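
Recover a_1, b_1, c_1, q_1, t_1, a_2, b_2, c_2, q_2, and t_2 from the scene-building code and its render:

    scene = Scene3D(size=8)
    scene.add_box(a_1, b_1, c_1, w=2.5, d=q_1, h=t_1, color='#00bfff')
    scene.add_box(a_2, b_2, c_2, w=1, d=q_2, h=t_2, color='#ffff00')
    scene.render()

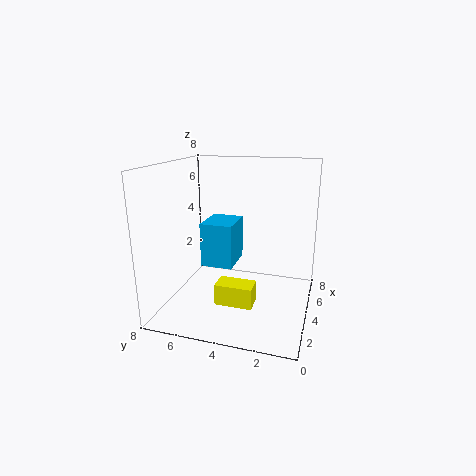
a_1 = 5, b_1 = 4.75, c_1 = 1.5, q_1 = 2, t_1 = 2.75, a_2 = 0.25, b_2 = 2.25, c_2 = 2, q_2 = 1.75, t_2 = 1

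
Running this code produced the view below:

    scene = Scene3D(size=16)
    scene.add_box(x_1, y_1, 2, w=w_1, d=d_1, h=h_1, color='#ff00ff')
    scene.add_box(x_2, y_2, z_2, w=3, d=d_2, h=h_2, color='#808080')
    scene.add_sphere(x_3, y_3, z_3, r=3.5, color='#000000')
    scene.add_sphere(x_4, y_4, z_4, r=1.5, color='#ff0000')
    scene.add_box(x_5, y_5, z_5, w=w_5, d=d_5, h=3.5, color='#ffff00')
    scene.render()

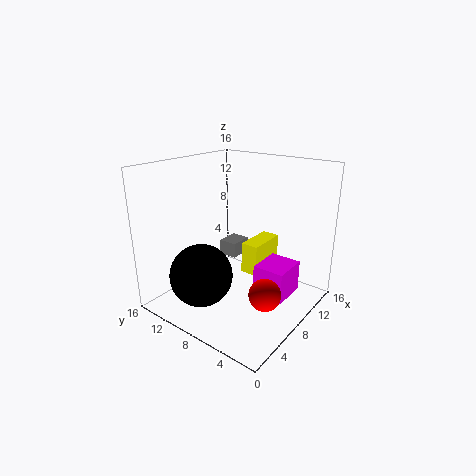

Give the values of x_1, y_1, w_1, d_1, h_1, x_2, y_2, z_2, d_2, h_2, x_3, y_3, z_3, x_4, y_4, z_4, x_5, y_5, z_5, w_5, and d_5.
x_1 = 7.5, y_1 = 2, w_1 = 4, d_1 = 3.5, h_1 = 3.5, x_2 = 12.5, y_2 = 12, z_2 = 2.5, d_2 = 2.5, h_2 = 2, x_3 = 4.5, y_3 = 10.5, z_3 = 4, x_4 = 3.5, y_4 = 1.5, z_4 = 5.5, x_5 = 8, y_5 = 5.5, z_5 = 4, w_5 = 4.5, d_5 = 2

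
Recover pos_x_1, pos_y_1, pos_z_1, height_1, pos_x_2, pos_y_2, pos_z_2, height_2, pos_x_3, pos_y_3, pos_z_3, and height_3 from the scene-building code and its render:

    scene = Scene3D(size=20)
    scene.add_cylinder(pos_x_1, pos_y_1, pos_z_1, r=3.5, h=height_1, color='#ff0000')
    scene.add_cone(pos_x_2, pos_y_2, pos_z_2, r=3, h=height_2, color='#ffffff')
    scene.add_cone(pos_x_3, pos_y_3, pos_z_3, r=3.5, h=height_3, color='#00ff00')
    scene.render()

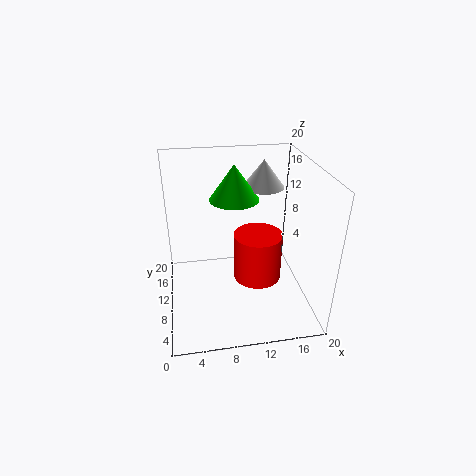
pos_x_1 = 13; pos_y_1 = 10.5; pos_z_1 = 3; height_1 = 7; pos_x_2 = 14.5; pos_y_2 = 14.5; pos_z_2 = 15.5; height_2 = 4; pos_x_3 = 10; pos_y_3 = 13; pos_z_3 = 14.5; height_3 = 5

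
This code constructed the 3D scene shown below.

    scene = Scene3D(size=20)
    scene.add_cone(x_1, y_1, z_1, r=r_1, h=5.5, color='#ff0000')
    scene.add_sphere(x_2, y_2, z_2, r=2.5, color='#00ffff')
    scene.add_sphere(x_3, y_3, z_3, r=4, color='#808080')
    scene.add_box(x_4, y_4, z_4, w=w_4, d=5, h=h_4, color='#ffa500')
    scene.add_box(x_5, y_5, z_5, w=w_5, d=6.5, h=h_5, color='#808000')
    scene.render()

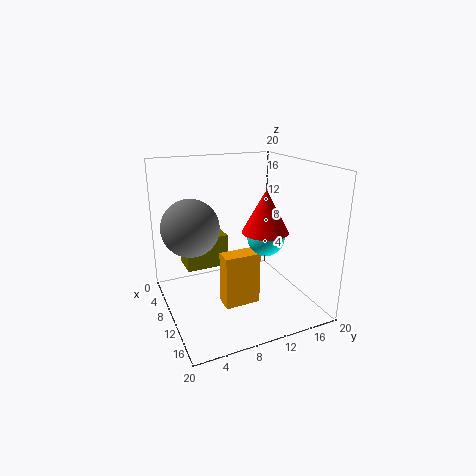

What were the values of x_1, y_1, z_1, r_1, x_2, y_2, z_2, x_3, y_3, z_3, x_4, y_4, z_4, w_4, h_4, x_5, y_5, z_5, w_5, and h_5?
x_1 = 14, y_1 = 12, z_1 = 12, r_1 = 3, x_2 = 12.5, y_2 = 13, z_2 = 10.5, x_3 = 7.5, y_3 = 4, z_3 = 11.5, x_4 = 10.5, y_4 = 7, z_4 = 1, w_4 = 2.5, h_4 = 7.5, x_5 = 0.5, y_5 = 4, z_5 = 3.5, w_5 = 4.5, h_5 = 5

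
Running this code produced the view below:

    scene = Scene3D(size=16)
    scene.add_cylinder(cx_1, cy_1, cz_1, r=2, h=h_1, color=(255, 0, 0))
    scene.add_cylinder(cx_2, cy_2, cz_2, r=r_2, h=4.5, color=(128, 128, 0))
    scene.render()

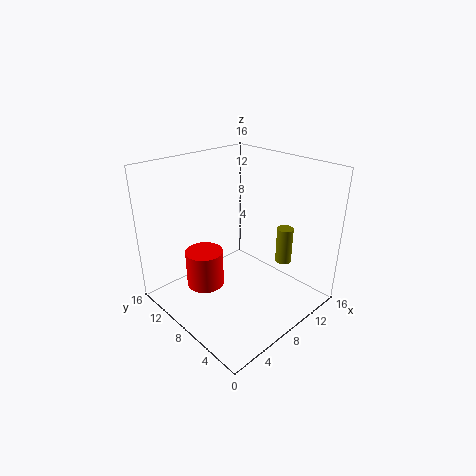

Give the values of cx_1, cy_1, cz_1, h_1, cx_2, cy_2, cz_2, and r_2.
cx_1 = 4, cy_1 = 9, cz_1 = 3.5, h_1 = 4, cx_2 = 14.5, cy_2 = 6.5, cz_2 = 3, r_2 = 1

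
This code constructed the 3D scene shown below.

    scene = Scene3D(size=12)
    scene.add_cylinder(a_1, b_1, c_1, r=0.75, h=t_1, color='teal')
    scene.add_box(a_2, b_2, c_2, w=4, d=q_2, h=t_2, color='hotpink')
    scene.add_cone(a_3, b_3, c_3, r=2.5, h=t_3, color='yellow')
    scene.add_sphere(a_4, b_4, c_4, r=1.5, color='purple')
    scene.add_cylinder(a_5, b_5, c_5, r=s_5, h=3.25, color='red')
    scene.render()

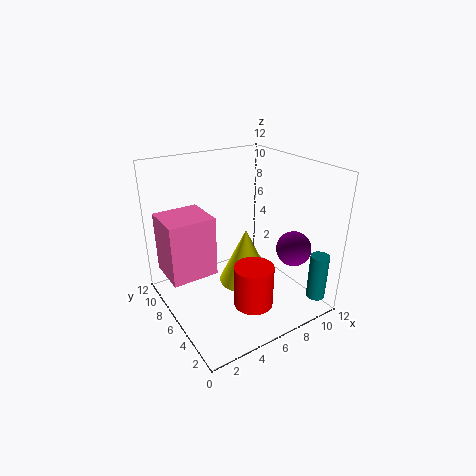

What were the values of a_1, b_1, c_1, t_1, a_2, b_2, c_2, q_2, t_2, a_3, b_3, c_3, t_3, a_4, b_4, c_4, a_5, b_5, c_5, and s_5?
a_1 = 10.25
b_1 = 0.75
c_1 = 1.75
t_1 = 3.75
a_2 = 0.5
b_2 = 7
c_2 = 2.5
q_2 = 3.75
t_2 = 5.25
a_3 = 8
b_3 = 7.75
c_3 = 0.25
t_3 = 5.25
a_4 = 10.25
b_4 = 3.75
c_4 = 4.75
a_5 = 5
b_5 = 2.25
c_5 = 2.25
s_5 = 1.5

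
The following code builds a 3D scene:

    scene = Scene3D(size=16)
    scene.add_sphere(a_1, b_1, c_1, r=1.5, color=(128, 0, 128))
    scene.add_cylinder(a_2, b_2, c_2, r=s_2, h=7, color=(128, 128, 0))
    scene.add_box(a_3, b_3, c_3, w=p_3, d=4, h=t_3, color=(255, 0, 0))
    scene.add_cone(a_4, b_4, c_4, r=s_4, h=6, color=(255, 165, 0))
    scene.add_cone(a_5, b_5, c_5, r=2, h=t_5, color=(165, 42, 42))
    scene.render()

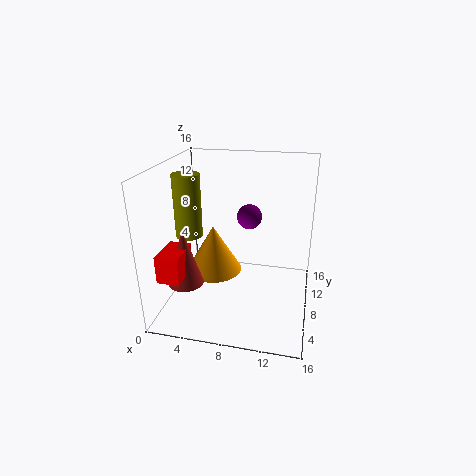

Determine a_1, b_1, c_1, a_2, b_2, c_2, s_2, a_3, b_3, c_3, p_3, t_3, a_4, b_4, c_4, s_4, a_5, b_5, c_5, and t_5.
a_1 = 8.5, b_1 = 12, c_1 = 9, a_2 = 2.5, b_2 = 7.5, c_2 = 8, s_2 = 1.5, a_3 = 0.5, b_3 = 2.5, c_3 = 4.5, p_3 = 2.5, t_3 = 3, a_4 = 4, b_4 = 11.5, c_4 = 1.5, s_4 = 3.5, a_5 = 2.5, b_5 = 5.5, c_5 = 3, t_5 = 6.5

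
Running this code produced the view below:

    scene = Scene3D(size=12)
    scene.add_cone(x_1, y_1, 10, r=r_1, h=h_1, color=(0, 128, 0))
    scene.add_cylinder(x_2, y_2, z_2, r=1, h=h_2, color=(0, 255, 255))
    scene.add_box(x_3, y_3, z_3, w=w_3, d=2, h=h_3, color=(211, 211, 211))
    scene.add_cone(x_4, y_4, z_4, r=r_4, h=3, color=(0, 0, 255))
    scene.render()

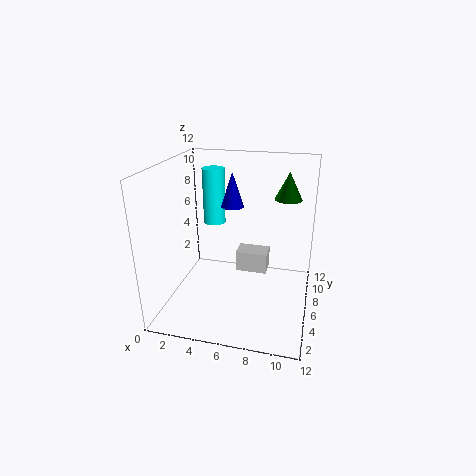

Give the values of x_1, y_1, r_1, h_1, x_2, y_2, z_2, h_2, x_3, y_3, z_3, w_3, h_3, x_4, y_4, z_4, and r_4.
x_1 = 10; y_1 = 5; r_1 = 1; h_1 = 2; x_2 = 3; y_2 = 9; z_2 = 6; h_2 = 5; x_3 = 5; y_3 = 9; z_3 = 1; w_3 = 3; h_3 = 2; x_4 = 5; y_4 = 8; z_4 = 8; r_4 = 1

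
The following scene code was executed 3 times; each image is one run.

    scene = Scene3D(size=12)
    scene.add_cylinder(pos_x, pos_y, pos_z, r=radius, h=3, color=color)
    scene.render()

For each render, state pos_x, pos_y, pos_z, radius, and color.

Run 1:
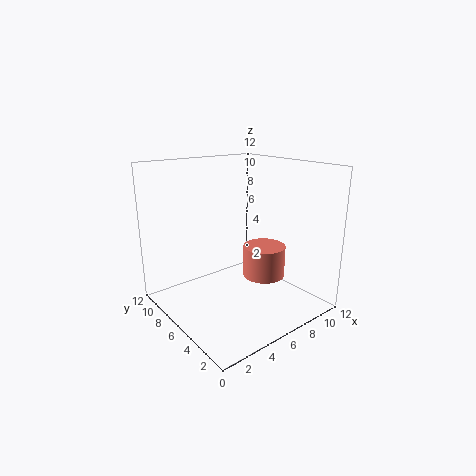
pos_x = 10
pos_y = 7
pos_z = 1
radius = 2
color = 'salmon'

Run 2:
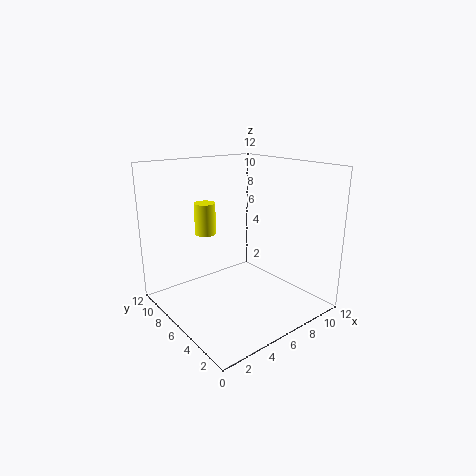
pos_x = 6
pos_y = 11
pos_z = 5
radius = 1
color = 'yellow'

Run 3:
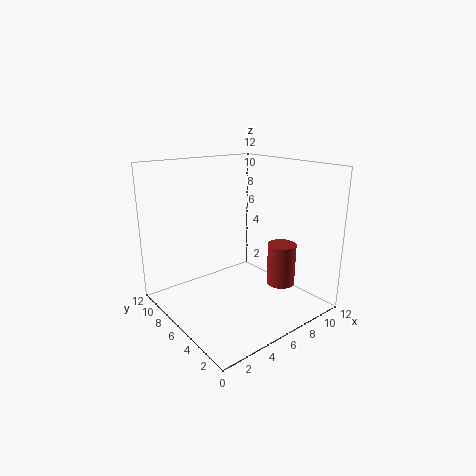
pos_x = 6
pos_y = 1
pos_z = 4
radius = 1
color = 'brown'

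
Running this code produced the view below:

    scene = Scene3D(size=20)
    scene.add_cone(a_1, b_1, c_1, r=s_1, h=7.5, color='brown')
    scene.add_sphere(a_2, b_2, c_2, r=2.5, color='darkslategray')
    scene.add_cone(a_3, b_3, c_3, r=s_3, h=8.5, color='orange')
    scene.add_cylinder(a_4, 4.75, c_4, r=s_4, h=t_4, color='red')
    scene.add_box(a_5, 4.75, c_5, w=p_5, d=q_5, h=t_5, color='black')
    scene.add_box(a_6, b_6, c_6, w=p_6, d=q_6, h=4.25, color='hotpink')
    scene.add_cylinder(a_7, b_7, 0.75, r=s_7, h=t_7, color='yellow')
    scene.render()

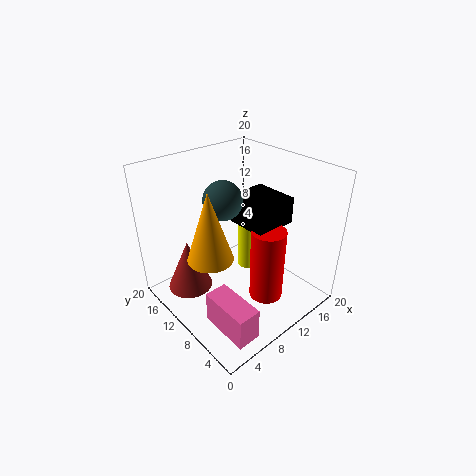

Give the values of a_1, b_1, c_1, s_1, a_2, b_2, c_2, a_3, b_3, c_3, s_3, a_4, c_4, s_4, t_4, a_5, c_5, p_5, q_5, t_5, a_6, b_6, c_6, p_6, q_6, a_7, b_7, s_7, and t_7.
a_1 = 4.75; b_1 = 15; c_1 = 1.5; s_1 = 3.25; a_2 = 7.5; b_2 = 10; c_2 = 16.5; a_3 = 3.25; b_3 = 7.25; c_3 = 11.25; s_3 = 2.75; a_4 = 10.5; c_4 = 3.25; s_4 = 2.25; t_4 = 10; a_5 = 9; c_5 = 13; p_5 = 5.75; q_5 = 6; t_5 = 3.5; a_6 = 2; b_6 = 0.5; c_6 = 2.25; p_6 = 3; q_6 = 6.5; a_7 = 15.5; b_7 = 14; s_7 = 1.5; t_7 = 7.75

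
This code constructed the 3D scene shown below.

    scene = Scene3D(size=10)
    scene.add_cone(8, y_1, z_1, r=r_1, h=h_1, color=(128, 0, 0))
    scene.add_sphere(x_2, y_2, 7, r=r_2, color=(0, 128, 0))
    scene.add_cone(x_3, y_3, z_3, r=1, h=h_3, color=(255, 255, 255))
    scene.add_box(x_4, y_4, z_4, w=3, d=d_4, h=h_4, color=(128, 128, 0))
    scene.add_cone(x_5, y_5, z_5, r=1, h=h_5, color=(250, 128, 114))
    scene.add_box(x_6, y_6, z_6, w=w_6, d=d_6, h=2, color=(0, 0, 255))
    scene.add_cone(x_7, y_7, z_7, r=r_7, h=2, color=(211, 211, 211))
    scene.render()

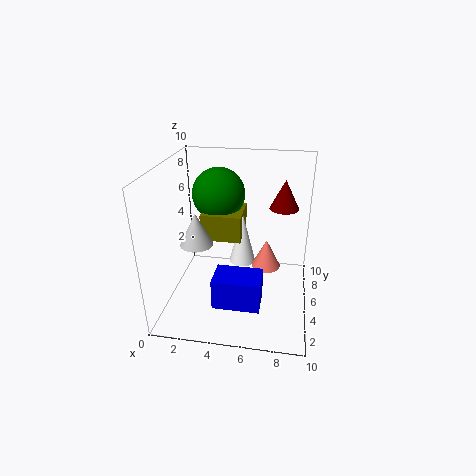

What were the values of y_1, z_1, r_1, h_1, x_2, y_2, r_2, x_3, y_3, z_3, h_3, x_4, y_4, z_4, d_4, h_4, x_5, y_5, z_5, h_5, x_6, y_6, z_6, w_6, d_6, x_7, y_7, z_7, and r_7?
y_1 = 6; z_1 = 7; r_1 = 1; h_1 = 2; x_2 = 3; y_2 = 8; r_2 = 2; x_3 = 5; y_3 = 7; z_3 = 2; h_3 = 4; x_4 = 2; y_4 = 6; z_4 = 4; d_4 = 3; h_4 = 2; x_5 = 7; y_5 = 5; z_5 = 3; h_5 = 2; x_6 = 4; y_6 = 1; z_6 = 2; w_6 = 3; d_6 = 2; x_7 = 3; y_7 = 2; z_7 = 6; r_7 = 1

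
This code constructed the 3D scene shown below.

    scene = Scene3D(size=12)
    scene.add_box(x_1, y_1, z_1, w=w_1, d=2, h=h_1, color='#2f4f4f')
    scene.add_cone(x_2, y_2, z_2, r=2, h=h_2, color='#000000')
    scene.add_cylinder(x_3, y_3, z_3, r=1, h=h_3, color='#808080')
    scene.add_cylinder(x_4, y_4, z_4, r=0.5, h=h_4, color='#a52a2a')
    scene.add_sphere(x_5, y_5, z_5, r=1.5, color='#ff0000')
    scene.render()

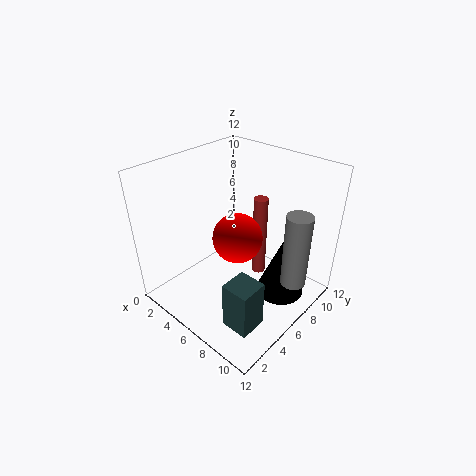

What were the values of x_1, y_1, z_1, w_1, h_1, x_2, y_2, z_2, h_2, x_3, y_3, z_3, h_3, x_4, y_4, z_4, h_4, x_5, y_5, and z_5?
x_1 = 9.5
y_1 = 0.5
z_1 = 3
w_1 = 2
h_1 = 3.5
x_2 = 9.5
y_2 = 7.5
z_2 = 1.5
h_2 = 5
x_3 = 11
y_3 = 7
z_3 = 3.5
h_3 = 6
x_4 = 9
y_4 = 5
z_4 = 5
h_4 = 6
x_5 = 10
y_5 = 1.5
z_5 = 10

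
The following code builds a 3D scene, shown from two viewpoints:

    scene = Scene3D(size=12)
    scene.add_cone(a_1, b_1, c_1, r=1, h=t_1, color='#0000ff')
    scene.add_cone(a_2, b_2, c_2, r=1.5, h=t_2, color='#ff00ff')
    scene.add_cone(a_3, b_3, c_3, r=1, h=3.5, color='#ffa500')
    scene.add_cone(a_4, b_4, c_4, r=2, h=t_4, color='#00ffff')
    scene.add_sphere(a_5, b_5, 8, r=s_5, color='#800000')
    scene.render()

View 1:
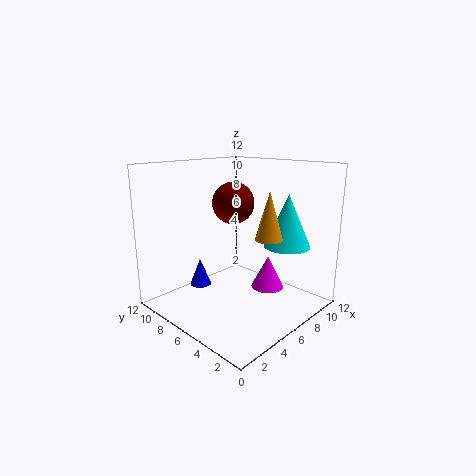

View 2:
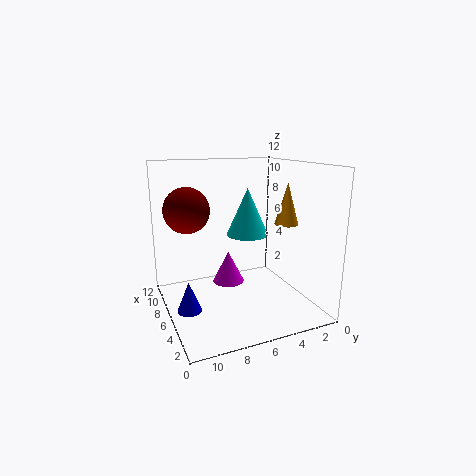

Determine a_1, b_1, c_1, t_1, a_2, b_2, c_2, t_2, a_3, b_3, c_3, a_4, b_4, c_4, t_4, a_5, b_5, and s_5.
a_1 = 5.5
b_1 = 10.5
c_1 = 0.5
t_1 = 2.5
a_2 = 9.5
b_2 = 5.5
c_2 = 0.5
t_2 = 3
a_3 = 5
b_3 = 2
c_3 = 7
a_4 = 9.5
b_4 = 3.5
c_4 = 5
t_4 = 4.5
a_5 = 9
b_5 = 9.5
s_5 = 2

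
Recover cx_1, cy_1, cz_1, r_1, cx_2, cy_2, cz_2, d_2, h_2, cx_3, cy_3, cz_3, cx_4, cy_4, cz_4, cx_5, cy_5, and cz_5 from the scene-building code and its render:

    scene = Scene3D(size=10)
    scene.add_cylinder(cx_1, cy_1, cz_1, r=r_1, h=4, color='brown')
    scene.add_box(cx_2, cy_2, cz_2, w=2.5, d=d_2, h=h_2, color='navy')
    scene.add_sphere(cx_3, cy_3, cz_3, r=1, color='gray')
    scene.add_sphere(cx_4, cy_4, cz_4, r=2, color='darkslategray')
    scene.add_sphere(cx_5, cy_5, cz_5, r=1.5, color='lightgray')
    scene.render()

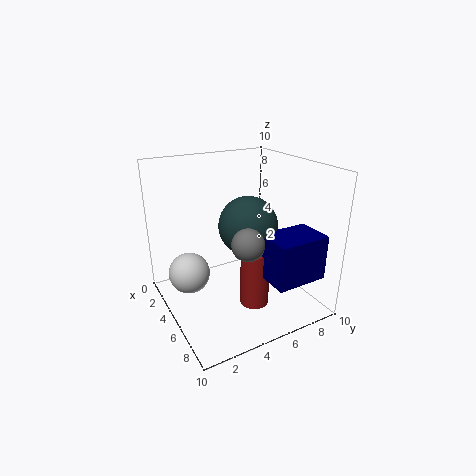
cx_1 = 6.5, cy_1 = 5.5, cz_1 = 0.5, r_1 = 1, cx_2 = 7, cy_2 = 5.5, cz_2 = 3, d_2 = 3.5, h_2 = 3, cx_3 = 8, cy_3 = 4, cz_3 = 6, cx_4 = 5.5, cy_4 = 5.5, cz_4 = 6, cx_5 = 3, cy_5 = 2, cz_5 = 2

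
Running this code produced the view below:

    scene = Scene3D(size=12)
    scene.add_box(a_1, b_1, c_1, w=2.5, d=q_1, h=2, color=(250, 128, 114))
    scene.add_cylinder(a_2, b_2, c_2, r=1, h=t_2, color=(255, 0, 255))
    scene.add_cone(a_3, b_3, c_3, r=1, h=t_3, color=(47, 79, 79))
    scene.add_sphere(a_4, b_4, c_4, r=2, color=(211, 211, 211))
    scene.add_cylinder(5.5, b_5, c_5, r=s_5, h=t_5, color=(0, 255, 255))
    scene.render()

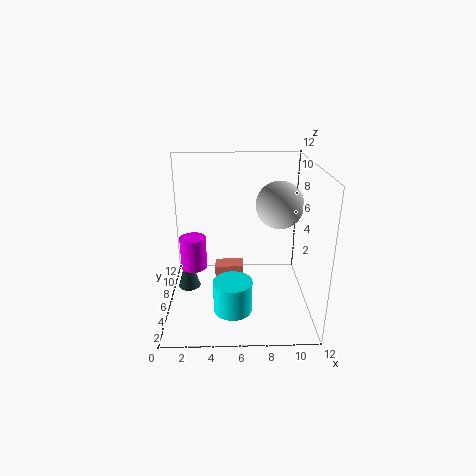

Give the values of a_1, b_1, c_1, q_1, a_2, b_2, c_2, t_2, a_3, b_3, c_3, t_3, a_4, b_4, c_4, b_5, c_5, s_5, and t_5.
a_1 = 4; b_1 = 6.5; c_1 = 1; q_1 = 1.5; a_2 = 2.5; b_2 = 4; c_2 = 4.5; t_2 = 2.5; a_3 = 1.5; b_3 = 7.5; c_3 = 0.5; t_3 = 3.5; a_4 = 9.5; b_4 = 7; c_4 = 8.5; b_5 = 2.5; c_5 = 1.5; s_5 = 1.5; t_5 = 2.5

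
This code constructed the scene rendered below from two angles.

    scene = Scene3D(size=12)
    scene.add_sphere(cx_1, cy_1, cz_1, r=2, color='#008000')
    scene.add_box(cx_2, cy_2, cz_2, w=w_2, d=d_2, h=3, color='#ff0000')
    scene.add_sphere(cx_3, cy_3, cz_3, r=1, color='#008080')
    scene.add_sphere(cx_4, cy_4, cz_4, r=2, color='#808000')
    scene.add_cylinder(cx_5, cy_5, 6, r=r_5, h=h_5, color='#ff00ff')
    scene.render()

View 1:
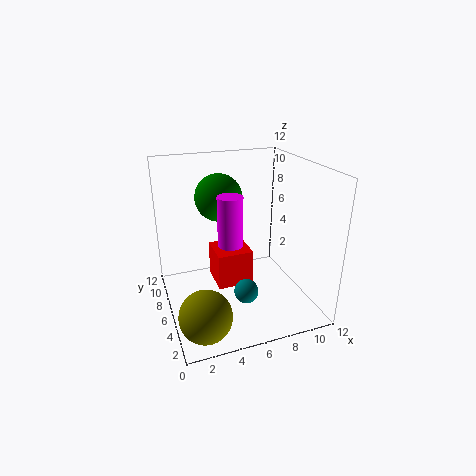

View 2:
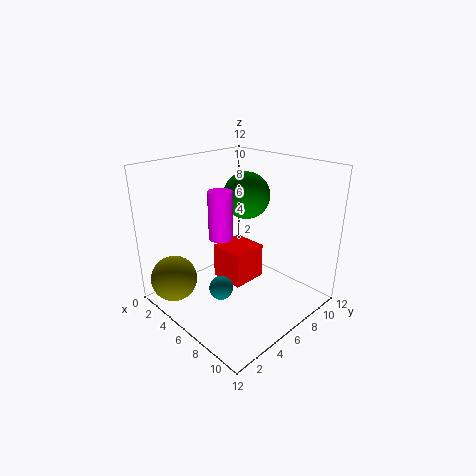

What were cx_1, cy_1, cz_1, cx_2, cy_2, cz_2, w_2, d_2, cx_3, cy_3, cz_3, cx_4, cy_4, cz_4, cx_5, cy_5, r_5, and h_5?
cx_1 = 5
cy_1 = 8
cz_1 = 9
cx_2 = 4
cy_2 = 5
cz_2 = 2
w_2 = 3
d_2 = 3
cx_3 = 6
cy_3 = 4
cz_3 = 2
cx_4 = 2
cy_4 = 2
cz_4 = 2
cx_5 = 5
cy_5 = 5
r_5 = 1
h_5 = 4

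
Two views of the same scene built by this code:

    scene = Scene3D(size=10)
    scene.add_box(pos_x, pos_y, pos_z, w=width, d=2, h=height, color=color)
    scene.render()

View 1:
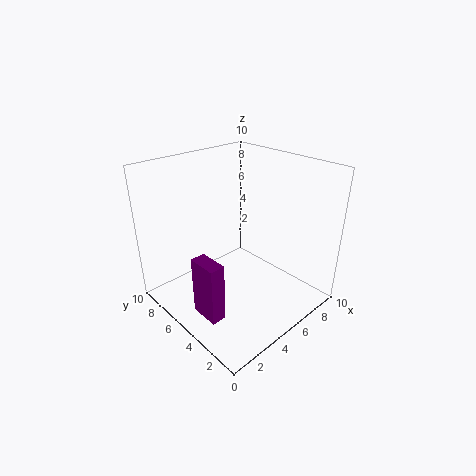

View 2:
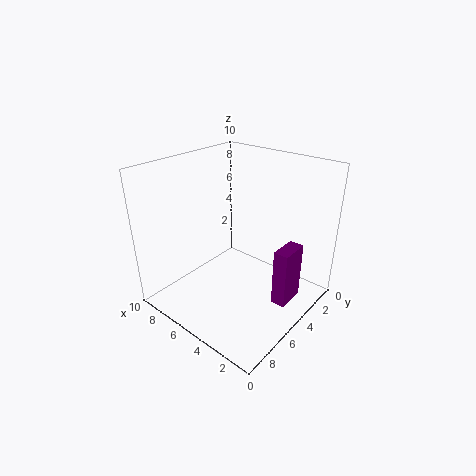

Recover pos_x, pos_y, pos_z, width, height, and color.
pos_x = 1
pos_y = 3
pos_z = 1
width = 1
height = 4
color = 'purple'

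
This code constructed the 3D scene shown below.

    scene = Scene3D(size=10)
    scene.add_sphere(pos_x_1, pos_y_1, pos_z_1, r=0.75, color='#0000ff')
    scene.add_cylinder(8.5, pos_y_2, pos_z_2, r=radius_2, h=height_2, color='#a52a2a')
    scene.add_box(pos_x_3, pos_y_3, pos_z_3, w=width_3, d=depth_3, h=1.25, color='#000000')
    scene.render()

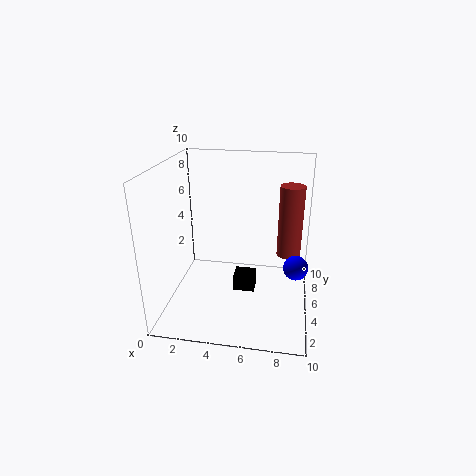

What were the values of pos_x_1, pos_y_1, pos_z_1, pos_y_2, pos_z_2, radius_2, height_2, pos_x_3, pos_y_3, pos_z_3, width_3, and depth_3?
pos_x_1 = 9, pos_y_1 = 2.5, pos_z_1 = 4.5, pos_y_2 = 3.75, pos_z_2 = 4.75, radius_2 = 0.75, height_2 = 4.5, pos_x_3 = 4.75, pos_y_3 = 4.5, pos_z_3 = 1, width_3 = 1.5, depth_3 = 1.25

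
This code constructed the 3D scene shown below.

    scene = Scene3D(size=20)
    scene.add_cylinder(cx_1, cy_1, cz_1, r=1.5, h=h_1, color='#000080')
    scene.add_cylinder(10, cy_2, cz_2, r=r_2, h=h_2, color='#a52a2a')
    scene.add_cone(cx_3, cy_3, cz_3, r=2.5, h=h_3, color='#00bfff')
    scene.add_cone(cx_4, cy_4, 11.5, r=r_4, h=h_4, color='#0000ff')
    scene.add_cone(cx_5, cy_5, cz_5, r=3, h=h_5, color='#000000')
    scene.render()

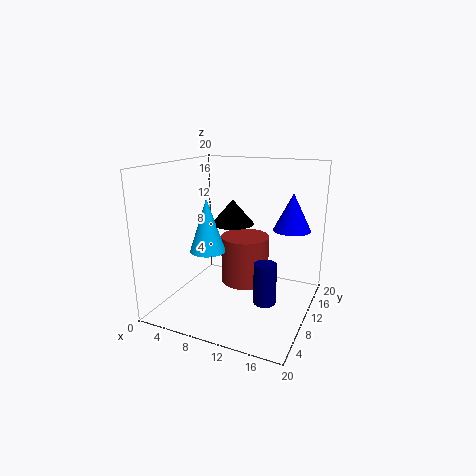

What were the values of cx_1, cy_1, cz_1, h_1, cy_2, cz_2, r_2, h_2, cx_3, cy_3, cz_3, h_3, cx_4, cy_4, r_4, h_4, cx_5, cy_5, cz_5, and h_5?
cx_1 = 15, cy_1 = 7.5, cz_1 = 2.5, h_1 = 5.5, cy_2 = 12.5, cz_2 = 2.5, r_2 = 3.5, h_2 = 7, cx_3 = 6, cy_3 = 8.5, cz_3 = 8, h_3 = 7.5, cx_4 = 17, cy_4 = 12, r_4 = 2.5, h_4 = 5, cx_5 = 8.5, cy_5 = 11.5, cz_5 = 11.5, h_5 = 3.5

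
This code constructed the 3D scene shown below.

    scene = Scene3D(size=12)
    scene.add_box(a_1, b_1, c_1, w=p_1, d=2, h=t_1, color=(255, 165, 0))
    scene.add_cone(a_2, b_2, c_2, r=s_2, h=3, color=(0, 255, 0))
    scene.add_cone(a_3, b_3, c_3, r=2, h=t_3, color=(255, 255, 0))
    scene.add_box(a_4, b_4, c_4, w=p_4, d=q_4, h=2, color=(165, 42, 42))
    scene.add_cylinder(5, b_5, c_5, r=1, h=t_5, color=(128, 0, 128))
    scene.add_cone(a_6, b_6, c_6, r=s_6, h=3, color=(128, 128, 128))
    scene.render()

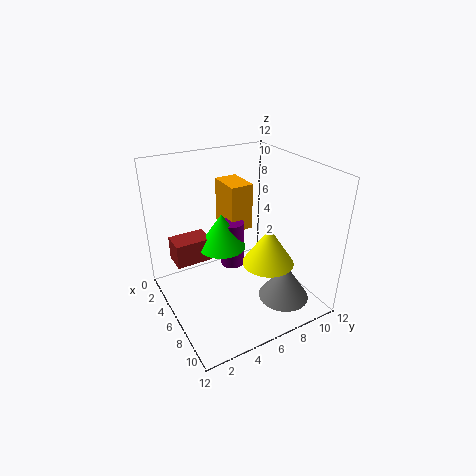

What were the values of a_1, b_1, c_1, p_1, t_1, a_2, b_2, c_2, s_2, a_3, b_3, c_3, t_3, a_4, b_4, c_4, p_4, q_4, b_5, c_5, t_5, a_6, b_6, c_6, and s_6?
a_1 = 2, b_1 = 6, c_1 = 6, p_1 = 3, t_1 = 4, a_2 = 5, b_2 = 5, c_2 = 5, s_2 = 2, a_3 = 9, b_3 = 7, c_3 = 5, t_3 = 3, a_4 = 3, b_4 = 1, c_4 = 4, p_4 = 2, q_4 = 3, b_5 = 6, c_5 = 3, t_5 = 4, a_6 = 10, b_6 = 8, c_6 = 2, s_6 = 2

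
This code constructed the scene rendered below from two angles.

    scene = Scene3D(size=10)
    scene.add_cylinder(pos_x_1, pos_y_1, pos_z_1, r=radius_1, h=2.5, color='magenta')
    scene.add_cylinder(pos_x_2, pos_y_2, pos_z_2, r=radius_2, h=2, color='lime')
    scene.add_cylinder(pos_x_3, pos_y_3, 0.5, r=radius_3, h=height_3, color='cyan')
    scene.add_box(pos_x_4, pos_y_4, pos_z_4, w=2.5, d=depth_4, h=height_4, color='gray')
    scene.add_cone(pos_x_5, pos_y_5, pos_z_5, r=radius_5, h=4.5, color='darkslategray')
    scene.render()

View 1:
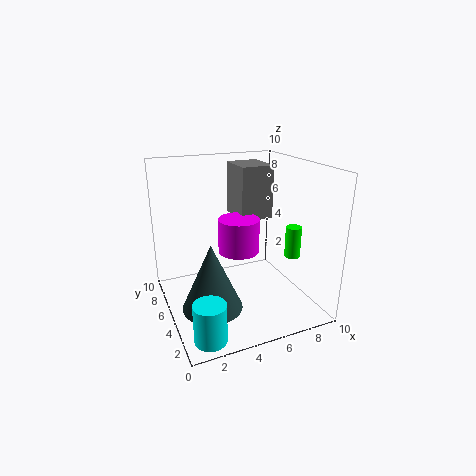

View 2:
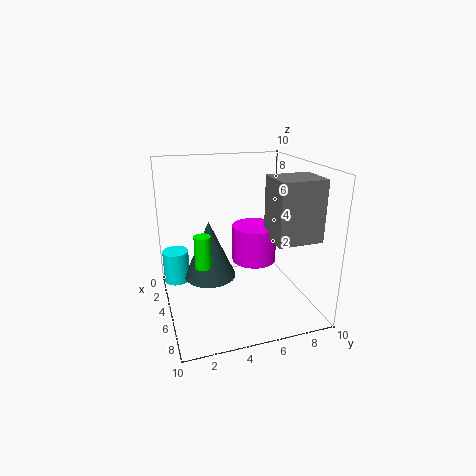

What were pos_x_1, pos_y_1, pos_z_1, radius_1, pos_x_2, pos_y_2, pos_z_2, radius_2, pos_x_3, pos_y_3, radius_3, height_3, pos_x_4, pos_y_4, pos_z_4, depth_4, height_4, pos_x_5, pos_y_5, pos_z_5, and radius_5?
pos_x_1 = 5.5, pos_y_1 = 6, pos_z_1 = 3.5, radius_1 = 1.5, pos_x_2 = 7.5, pos_y_2 = 2, pos_z_2 = 4.5, radius_2 = 0.5, pos_x_3 = 1.5, pos_y_3 = 1, radius_3 = 1, height_3 = 2.5, pos_x_4 = 6, pos_y_4 = 6.5, pos_z_4 = 5.5, depth_4 = 3, height_4 = 4, pos_x_5 = 2.5, pos_y_5 = 3.5, pos_z_5 = 1, radius_5 = 2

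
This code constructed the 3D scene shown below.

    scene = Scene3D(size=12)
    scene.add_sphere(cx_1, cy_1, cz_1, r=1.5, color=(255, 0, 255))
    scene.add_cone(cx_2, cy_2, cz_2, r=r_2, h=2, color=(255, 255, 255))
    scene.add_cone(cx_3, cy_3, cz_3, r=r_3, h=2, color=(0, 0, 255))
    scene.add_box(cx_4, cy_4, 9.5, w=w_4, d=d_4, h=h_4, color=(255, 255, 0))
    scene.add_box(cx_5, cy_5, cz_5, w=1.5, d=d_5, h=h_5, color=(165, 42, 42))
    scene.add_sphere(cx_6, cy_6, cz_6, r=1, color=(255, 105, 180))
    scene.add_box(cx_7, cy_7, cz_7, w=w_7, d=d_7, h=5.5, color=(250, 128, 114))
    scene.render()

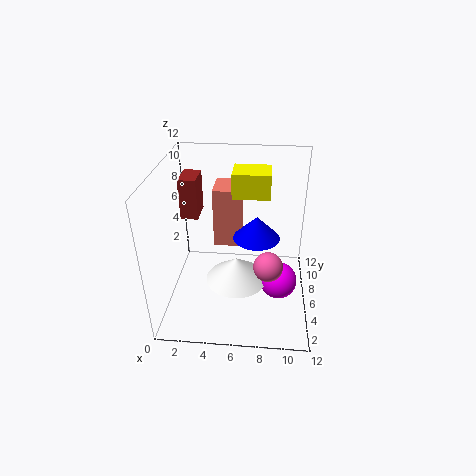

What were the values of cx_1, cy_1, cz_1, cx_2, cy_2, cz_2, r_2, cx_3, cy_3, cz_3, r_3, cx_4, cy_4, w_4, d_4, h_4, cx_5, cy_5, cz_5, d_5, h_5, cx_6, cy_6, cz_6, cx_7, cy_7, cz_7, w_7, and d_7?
cx_1 = 9.5; cy_1 = 4.5; cz_1 = 3; cx_2 = 6; cy_2 = 4.5; cz_2 = 3; r_2 = 2.5; cx_3 = 7.5; cy_3 = 7; cz_3 = 5.5; r_3 = 2; cx_4 = 5.5; cy_4 = 6; w_4 = 3; d_4 = 2.5; h_4 = 2; cx_5 = 1; cy_5 = 7; cz_5 = 7; d_5 = 2.5; h_5 = 3.5; cx_6 = 8.5; cy_6 = 1; cz_6 = 7; cx_7 = 3.5; cy_7 = 8.5; cz_7 = 3.5; w_7 = 2.5; d_7 = 3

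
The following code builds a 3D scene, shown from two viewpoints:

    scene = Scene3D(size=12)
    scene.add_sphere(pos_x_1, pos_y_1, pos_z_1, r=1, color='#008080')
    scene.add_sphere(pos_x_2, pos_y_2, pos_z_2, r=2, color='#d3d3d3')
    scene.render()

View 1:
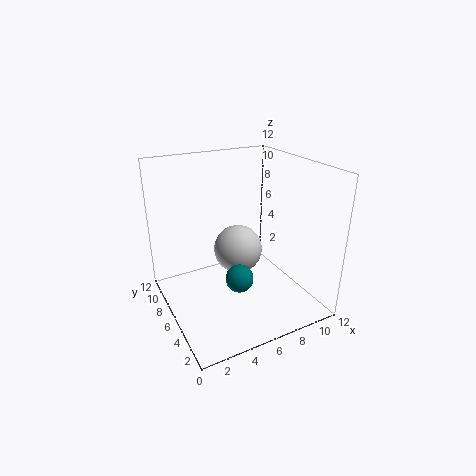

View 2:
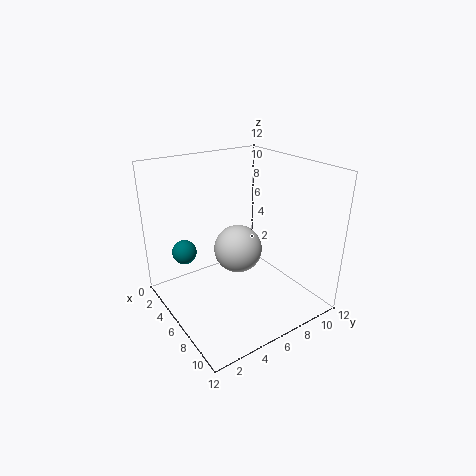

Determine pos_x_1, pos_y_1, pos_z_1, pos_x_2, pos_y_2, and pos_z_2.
pos_x_1 = 4; pos_y_1 = 2; pos_z_1 = 5; pos_x_2 = 6; pos_y_2 = 6; pos_z_2 = 5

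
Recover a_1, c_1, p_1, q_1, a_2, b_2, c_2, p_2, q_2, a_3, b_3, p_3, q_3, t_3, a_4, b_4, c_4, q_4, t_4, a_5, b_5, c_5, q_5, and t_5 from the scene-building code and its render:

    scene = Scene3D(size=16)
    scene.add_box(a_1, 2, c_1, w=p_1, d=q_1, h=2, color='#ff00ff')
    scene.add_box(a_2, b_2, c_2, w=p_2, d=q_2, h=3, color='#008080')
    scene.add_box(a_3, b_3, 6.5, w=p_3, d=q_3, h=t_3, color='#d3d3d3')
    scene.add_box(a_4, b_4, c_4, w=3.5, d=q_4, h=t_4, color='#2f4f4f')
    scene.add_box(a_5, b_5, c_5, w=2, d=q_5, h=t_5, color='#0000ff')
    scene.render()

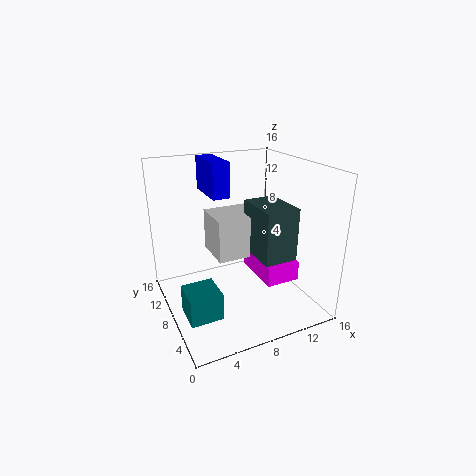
a_1 = 8.5
c_1 = 5
p_1 = 3.5
q_1 = 5.5
a_2 = 1
b_2 = 4
c_2 = 1
p_2 = 3.5
q_2 = 3.5
a_3 = 5
b_3 = 6
p_3 = 5.5
q_3 = 4.5
t_3 = 4.5
a_4 = 8.5
b_4 = 2.5
c_4 = 7
q_4 = 5
t_4 = 5.5
a_5 = 6
b_5 = 10
c_5 = 12
q_5 = 5.5
t_5 = 4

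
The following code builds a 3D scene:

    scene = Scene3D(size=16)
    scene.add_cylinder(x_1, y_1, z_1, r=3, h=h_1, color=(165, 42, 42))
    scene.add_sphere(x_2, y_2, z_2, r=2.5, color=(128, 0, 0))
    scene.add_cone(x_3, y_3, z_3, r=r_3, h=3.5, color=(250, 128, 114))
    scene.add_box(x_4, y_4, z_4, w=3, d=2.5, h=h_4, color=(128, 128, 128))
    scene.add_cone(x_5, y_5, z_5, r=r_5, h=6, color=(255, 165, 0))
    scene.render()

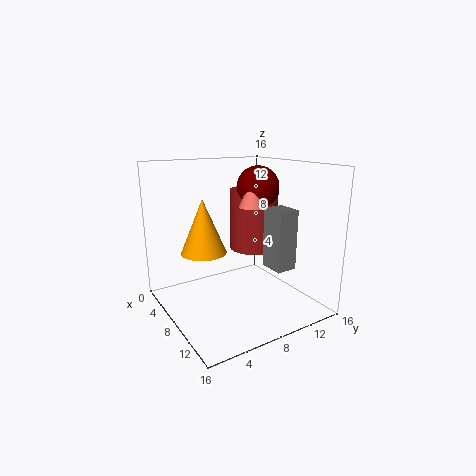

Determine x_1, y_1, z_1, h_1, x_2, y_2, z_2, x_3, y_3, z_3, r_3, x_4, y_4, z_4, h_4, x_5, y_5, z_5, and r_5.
x_1 = 4.5; y_1 = 12.5; z_1 = 5; h_1 = 7.5; x_2 = 6; y_2 = 12; z_2 = 13; x_3 = 7; y_3 = 10.5; z_3 = 11; r_3 = 1.5; x_4 = 8; y_4 = 11.5; z_4 = 4; h_4 = 7; x_5 = 6.5; y_5 = 4.5; z_5 = 6.5; r_5 = 2.5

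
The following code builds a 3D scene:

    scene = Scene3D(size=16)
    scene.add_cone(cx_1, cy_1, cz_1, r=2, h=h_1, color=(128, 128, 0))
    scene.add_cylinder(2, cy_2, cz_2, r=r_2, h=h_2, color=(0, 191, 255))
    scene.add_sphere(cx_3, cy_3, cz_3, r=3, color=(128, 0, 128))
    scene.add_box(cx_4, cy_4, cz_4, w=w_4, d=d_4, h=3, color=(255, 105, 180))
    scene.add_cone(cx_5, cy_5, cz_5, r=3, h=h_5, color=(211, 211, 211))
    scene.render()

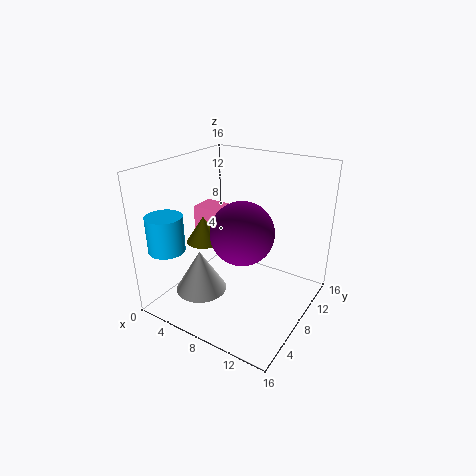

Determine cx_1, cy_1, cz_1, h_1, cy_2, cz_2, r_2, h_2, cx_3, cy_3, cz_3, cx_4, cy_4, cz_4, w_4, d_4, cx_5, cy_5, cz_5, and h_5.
cx_1 = 4; cy_1 = 7; cz_1 = 7; h_1 = 3; cy_2 = 3; cz_2 = 7; r_2 = 2; h_2 = 4; cx_3 = 11; cy_3 = 4; cz_3 = 11; cx_4 = 1; cy_4 = 9; cz_4 = 7; w_4 = 5; d_4 = 3; cx_5 = 4; cy_5 = 6; cz_5 = 1; h_5 = 5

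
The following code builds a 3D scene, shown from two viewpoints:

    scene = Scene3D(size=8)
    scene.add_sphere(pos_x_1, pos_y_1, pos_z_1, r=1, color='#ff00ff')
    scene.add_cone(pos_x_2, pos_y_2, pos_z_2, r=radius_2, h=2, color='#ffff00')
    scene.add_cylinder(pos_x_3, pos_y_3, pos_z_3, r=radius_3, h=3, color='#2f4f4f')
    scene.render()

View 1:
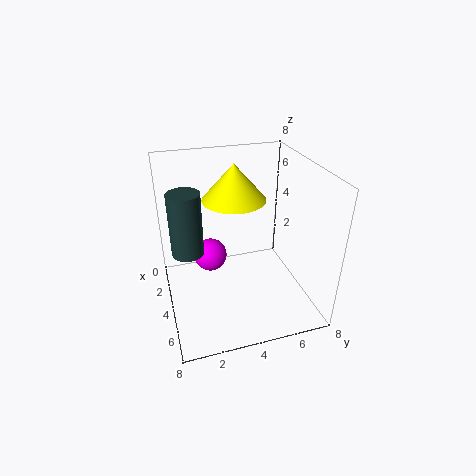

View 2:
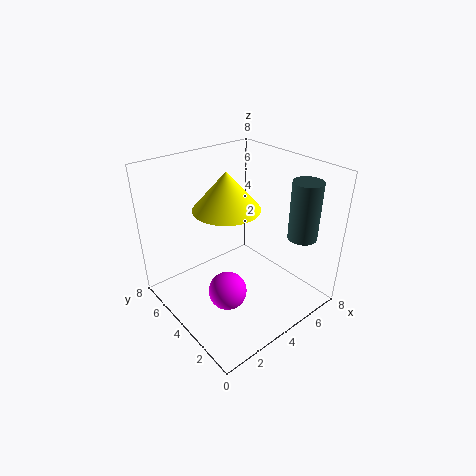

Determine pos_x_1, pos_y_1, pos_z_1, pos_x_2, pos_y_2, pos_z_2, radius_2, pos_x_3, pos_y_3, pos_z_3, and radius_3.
pos_x_1 = 2.25; pos_y_1 = 2.75; pos_z_1 = 2; pos_x_2 = 3.25; pos_y_2 = 4; pos_z_2 = 6; radius_2 = 1.75; pos_x_3 = 5.75; pos_y_3 = 1; pos_z_3 = 4.75; radius_3 = 0.75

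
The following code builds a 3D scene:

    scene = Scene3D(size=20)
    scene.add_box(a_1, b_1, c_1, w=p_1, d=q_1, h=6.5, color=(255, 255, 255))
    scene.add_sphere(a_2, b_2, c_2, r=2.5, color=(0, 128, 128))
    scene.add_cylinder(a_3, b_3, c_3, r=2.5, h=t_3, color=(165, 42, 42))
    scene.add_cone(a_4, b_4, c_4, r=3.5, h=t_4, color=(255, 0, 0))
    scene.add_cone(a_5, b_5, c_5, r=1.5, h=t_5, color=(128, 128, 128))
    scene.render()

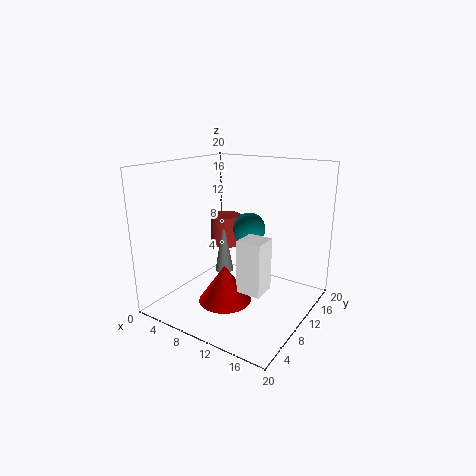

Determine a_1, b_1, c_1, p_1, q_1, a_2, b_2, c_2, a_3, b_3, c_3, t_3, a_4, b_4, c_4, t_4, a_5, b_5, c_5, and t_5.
a_1 = 14; b_1 = 3.5; c_1 = 6; p_1 = 3; q_1 = 3; a_2 = 8.5; b_2 = 15.5; c_2 = 9.5; a_3 = 3; b_3 = 17; c_3 = 5.5; t_3 = 5; a_4 = 10.5; b_4 = 6; c_4 = 2.5; t_4 = 5; a_5 = 4; b_5 = 15; c_5 = 1.5; t_5 = 9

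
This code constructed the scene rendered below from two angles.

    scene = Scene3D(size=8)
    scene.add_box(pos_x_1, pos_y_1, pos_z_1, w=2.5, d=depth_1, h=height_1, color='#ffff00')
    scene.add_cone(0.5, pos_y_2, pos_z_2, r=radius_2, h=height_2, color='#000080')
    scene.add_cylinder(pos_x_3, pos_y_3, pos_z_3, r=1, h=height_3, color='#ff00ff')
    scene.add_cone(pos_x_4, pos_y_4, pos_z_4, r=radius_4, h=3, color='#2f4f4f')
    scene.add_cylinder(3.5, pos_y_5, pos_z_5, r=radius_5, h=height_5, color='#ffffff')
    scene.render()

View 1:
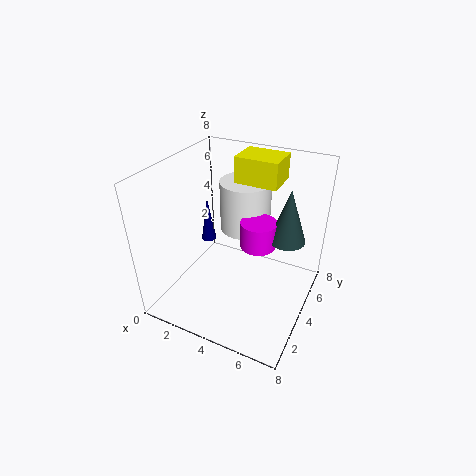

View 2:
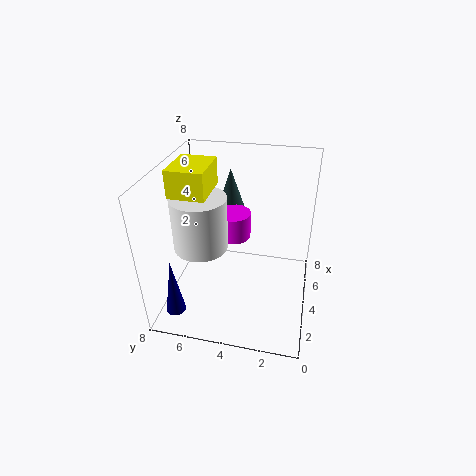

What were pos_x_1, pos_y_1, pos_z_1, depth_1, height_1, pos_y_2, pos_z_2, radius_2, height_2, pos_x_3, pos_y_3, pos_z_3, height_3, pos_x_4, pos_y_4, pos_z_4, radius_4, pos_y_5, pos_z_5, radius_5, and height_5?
pos_x_1 = 3; pos_y_1 = 5.5; pos_z_1 = 6.5; depth_1 = 2; height_1 = 1.5; pos_y_2 = 6.5; pos_z_2 = 1.5; radius_2 = 0.5; height_2 = 3; pos_x_3 = 5; pos_y_3 = 4.5; pos_z_3 = 3.5; height_3 = 1.5; pos_x_4 = 6.5; pos_y_4 = 5; pos_z_4 = 4; radius_4 = 1; pos_y_5 = 6; pos_z_5 = 3.5; radius_5 = 1.5; height_5 = 3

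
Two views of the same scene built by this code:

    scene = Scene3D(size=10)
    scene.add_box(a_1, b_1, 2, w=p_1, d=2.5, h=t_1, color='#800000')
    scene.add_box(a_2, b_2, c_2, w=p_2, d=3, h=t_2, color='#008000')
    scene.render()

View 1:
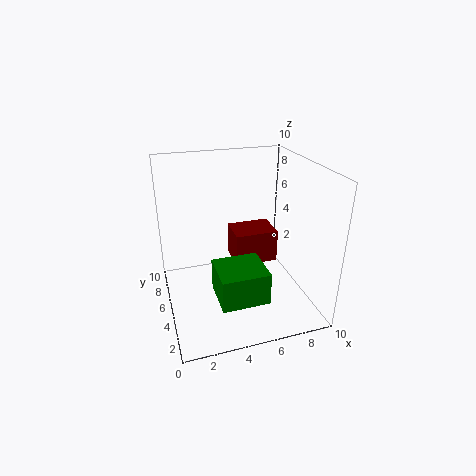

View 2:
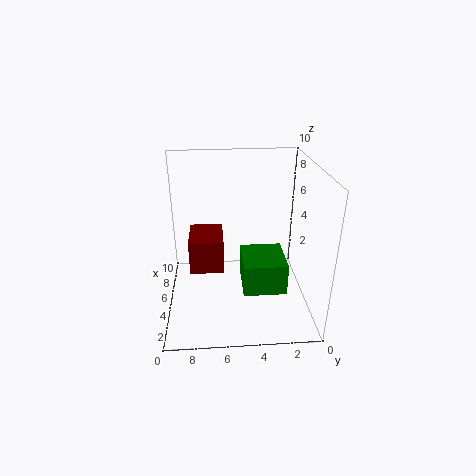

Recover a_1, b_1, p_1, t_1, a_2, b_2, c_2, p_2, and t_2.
a_1 = 5.25, b_1 = 6, p_1 = 3.25, t_1 = 2.5, a_2 = 3, b_2 = 1.75, c_2 = 1.5, p_2 = 3.25, t_2 = 2.25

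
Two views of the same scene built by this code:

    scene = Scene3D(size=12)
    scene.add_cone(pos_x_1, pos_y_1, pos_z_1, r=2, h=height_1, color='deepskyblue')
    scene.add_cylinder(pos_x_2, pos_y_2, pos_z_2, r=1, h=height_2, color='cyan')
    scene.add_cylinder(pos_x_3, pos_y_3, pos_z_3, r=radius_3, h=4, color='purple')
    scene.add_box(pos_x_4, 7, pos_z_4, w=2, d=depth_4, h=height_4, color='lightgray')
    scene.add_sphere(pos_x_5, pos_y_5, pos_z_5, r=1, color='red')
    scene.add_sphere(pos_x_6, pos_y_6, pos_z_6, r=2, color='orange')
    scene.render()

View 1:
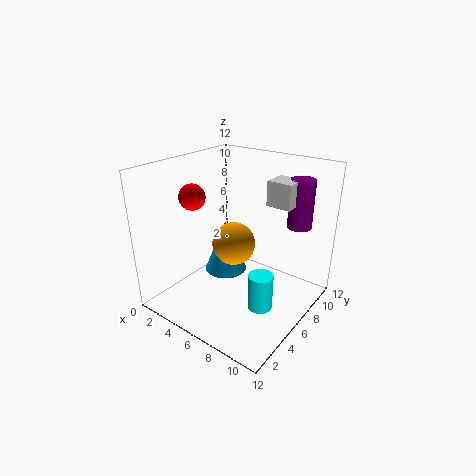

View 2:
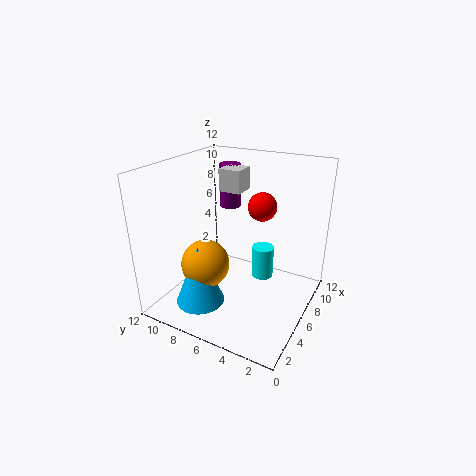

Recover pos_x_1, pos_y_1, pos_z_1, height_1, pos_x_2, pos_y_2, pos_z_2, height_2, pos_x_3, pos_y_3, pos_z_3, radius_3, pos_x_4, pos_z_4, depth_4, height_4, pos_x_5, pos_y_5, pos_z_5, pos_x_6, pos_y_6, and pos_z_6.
pos_x_1 = 3
pos_y_1 = 8
pos_z_1 = 1
height_1 = 5
pos_x_2 = 9
pos_y_2 = 5
pos_z_2 = 1
height_2 = 3
pos_x_3 = 10
pos_y_3 = 9
pos_z_3 = 7
radius_3 = 1
pos_x_4 = 8
pos_z_4 = 9
depth_4 = 2
height_4 = 2
pos_x_5 = 4
pos_y_5 = 3
pos_z_5 = 10
pos_x_6 = 4
pos_y_6 = 8
pos_z_6 = 4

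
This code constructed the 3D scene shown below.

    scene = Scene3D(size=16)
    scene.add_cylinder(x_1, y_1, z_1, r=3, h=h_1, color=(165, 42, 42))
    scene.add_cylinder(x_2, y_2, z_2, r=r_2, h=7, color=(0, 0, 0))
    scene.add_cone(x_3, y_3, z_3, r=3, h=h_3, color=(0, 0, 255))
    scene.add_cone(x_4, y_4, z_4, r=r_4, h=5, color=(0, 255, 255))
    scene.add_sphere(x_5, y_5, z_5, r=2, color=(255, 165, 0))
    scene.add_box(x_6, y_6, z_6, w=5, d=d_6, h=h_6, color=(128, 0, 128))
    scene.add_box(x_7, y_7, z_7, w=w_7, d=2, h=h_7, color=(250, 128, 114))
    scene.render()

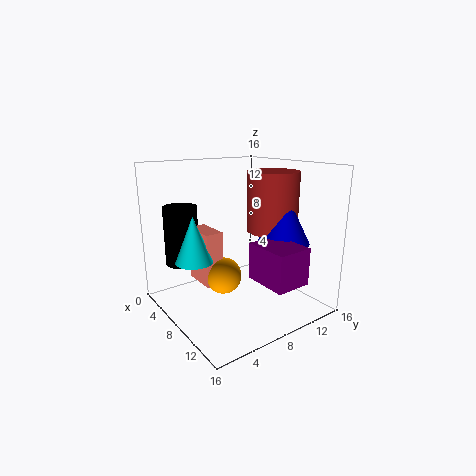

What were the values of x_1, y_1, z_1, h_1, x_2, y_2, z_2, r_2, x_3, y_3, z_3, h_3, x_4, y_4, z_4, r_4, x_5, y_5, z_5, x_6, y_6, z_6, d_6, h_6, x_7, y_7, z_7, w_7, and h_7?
x_1 = 8, y_1 = 13, z_1 = 8, h_1 = 7, x_2 = 2, y_2 = 4, z_2 = 4, r_2 = 2, x_3 = 10, y_3 = 13, z_3 = 7, h_3 = 6, x_4 = 7, y_4 = 3, z_4 = 6, r_4 = 2, x_5 = 8, y_5 = 6, z_5 = 4, x_6 = 10, y_6 = 8, z_6 = 4, d_6 = 4, h_6 = 4, x_7 = 4, y_7 = 4, z_7 = 3, w_7 = 4, h_7 = 6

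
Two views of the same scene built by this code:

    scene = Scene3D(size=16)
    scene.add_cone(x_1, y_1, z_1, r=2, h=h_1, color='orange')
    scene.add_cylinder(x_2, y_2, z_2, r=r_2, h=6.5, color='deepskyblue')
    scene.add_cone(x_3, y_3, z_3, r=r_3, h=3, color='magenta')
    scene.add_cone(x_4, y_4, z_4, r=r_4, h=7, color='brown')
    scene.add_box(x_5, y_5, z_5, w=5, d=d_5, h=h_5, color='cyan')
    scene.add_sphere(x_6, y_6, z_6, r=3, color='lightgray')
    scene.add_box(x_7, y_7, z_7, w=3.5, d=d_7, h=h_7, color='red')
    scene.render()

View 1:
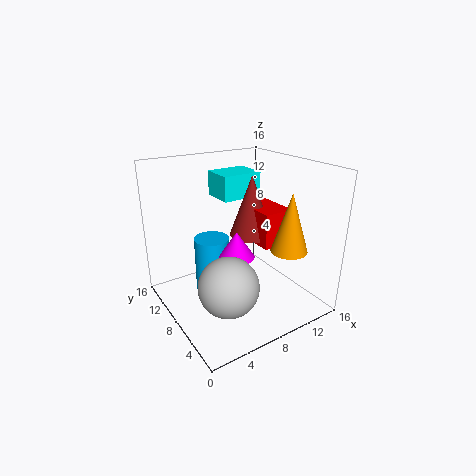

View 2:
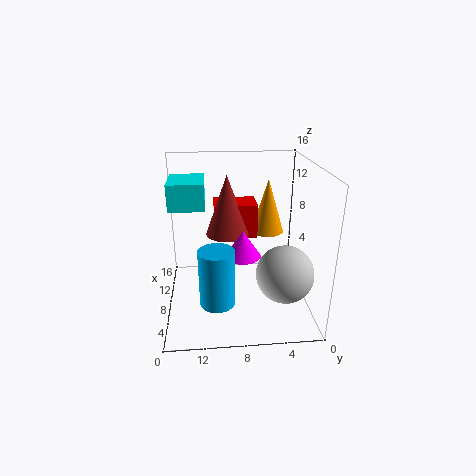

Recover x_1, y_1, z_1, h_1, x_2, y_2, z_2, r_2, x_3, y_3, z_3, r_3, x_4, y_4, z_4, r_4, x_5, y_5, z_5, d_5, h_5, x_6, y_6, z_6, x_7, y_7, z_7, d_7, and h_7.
x_1 = 12, y_1 = 4, z_1 = 7, h_1 = 6.5, x_2 = 6, y_2 = 10.5, z_2 = 1, r_2 = 2, x_3 = 7.5, y_3 = 7.5, z_3 = 6, r_3 = 2, x_4 = 10.5, y_4 = 9, z_4 = 7.5, r_4 = 2.5, x_5 = 8.5, y_5 = 11.5, z_5 = 11, d_5 = 4, h_5 = 3, x_6 = 4, y_6 = 3.5, z_6 = 5.5, x_7 = 10, y_7 = 5.5, z_7 = 7, d_7 = 5, h_7 = 4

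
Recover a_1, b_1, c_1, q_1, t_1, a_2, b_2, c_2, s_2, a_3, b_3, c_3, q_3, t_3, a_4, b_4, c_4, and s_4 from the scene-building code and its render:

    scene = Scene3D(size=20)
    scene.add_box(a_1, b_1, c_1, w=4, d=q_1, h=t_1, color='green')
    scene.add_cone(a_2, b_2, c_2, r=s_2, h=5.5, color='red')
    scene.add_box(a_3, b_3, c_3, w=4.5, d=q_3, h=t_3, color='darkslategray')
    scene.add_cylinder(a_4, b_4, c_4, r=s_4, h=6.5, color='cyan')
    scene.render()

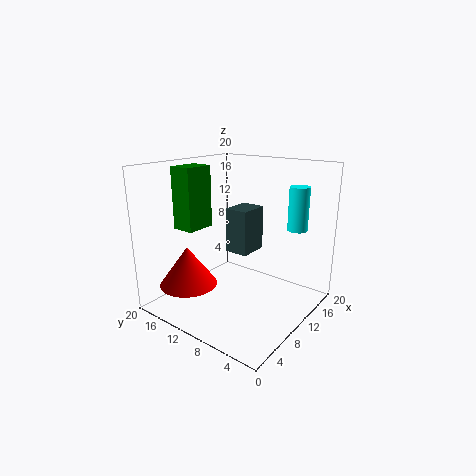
a_1 = 3.5; b_1 = 12.5; c_1 = 12; q_1 = 3; t_1 = 8; a_2 = 5; b_2 = 15; c_2 = 3.5; s_2 = 4; a_3 = 11; b_3 = 9.5; c_3 = 7; q_3 = 3.5; t_3 = 6.5; a_4 = 18; b_4 = 5; c_4 = 10; s_4 = 1.5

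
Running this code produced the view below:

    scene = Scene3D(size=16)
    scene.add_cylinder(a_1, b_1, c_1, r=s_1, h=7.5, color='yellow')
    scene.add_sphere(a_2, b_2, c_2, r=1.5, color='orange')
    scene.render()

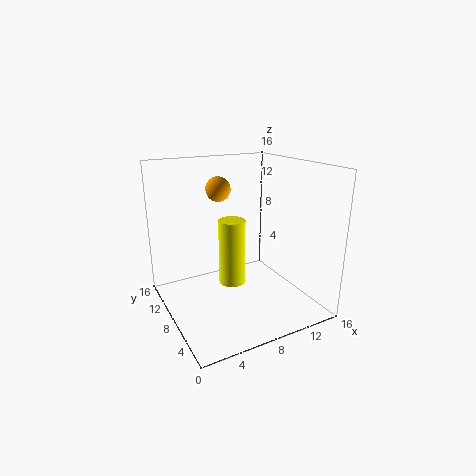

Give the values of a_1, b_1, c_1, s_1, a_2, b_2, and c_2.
a_1 = 7.5, b_1 = 8.5, c_1 = 2.5, s_1 = 1.5, a_2 = 8, b_2 = 13, c_2 = 12.5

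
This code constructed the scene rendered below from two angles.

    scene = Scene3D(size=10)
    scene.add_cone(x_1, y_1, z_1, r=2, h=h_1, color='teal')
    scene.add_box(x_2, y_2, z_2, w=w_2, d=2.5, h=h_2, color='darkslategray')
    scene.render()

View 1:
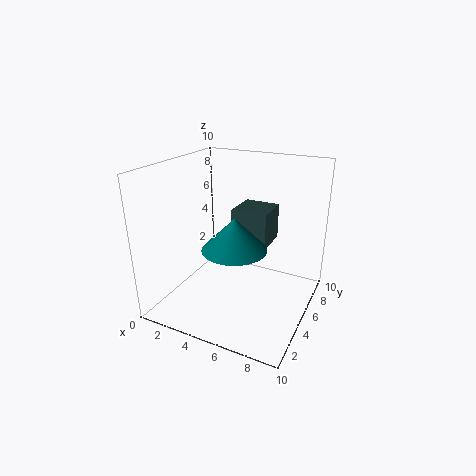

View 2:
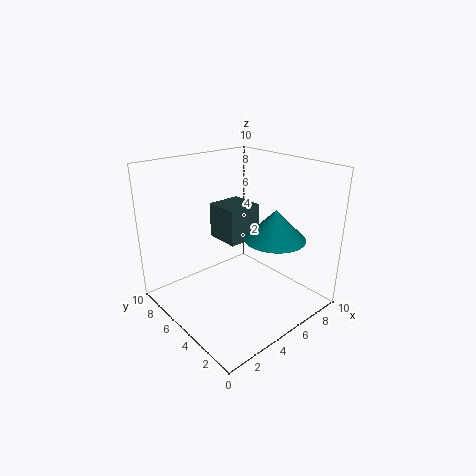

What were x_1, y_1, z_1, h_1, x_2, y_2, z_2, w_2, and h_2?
x_1 = 6; y_1 = 2.5; z_1 = 5.5; h_1 = 2; x_2 = 4.5; y_2 = 5; z_2 = 4.5; w_2 = 2.5; h_2 = 2.5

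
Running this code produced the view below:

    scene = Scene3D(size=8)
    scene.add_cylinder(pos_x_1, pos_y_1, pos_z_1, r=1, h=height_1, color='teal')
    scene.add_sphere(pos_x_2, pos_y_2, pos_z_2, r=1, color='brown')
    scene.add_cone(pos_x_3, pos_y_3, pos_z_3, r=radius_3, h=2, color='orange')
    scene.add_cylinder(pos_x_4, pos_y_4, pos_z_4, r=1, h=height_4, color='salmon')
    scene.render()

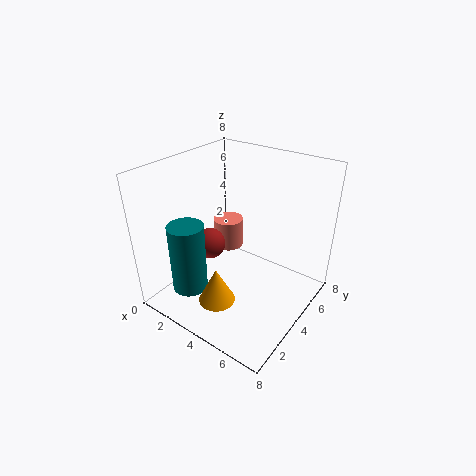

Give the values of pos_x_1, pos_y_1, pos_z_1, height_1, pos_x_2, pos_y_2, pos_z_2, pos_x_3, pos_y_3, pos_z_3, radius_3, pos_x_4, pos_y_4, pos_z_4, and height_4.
pos_x_1 = 2
pos_y_1 = 2
pos_z_1 = 1
height_1 = 4
pos_x_2 = 1
pos_y_2 = 5
pos_z_2 = 2
pos_x_3 = 4
pos_y_3 = 2
pos_z_3 = 1
radius_3 = 1
pos_x_4 = 1
pos_y_4 = 7
pos_z_4 = 1
height_4 = 2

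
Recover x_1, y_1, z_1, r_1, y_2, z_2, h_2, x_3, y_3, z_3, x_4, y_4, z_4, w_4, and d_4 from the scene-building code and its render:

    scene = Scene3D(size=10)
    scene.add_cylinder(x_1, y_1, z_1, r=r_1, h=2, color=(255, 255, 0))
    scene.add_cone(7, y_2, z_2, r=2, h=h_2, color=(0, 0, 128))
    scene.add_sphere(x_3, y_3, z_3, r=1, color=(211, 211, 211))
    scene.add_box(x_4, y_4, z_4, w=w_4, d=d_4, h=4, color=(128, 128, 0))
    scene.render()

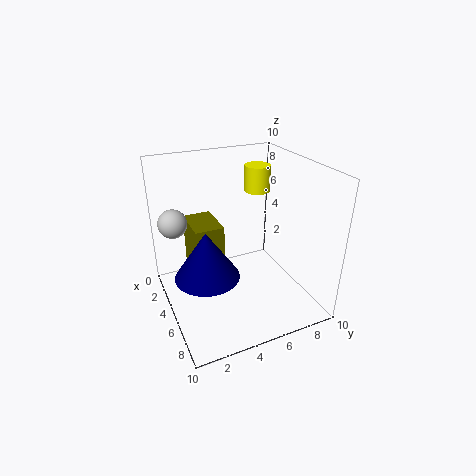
x_1 = 2; y_1 = 8; z_1 = 7; r_1 = 1; y_2 = 2; z_2 = 4; h_2 = 3; x_3 = 3; y_3 = 1; z_3 = 6; x_4 = 2; y_4 = 2; z_4 = 2; w_4 = 3; d_4 = 2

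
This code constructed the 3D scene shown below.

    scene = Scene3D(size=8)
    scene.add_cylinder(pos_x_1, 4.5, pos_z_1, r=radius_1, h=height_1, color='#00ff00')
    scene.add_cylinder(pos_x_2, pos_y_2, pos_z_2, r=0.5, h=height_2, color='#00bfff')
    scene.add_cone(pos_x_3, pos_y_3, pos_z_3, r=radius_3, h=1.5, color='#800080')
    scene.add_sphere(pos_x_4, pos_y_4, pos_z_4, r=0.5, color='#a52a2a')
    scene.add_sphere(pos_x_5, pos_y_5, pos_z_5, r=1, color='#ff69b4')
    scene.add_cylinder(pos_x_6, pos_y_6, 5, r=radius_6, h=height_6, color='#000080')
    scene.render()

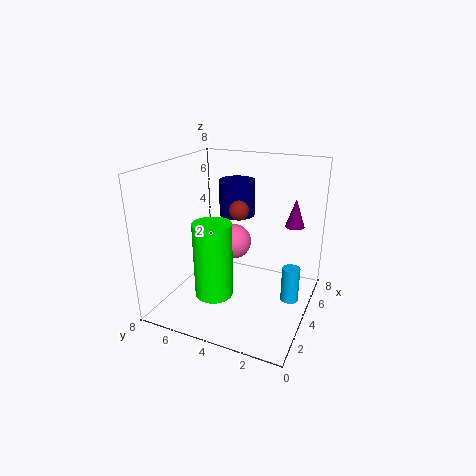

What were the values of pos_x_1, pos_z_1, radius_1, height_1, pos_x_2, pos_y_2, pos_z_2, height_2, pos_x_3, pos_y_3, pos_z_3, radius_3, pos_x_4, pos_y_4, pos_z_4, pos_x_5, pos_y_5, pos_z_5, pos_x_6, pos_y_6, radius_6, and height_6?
pos_x_1 = 2; pos_z_1 = 1.5; radius_1 = 1; height_1 = 4; pos_x_2 = 4.5; pos_y_2 = 1; pos_z_2 = 0.5; height_2 = 2; pos_x_3 = 4.5; pos_y_3 = 1; pos_z_3 = 5; radius_3 = 0.5; pos_x_4 = 3; pos_y_4 = 3.5; pos_z_4 = 6; pos_x_5 = 4.5; pos_y_5 = 4.5; pos_z_5 = 3.5; pos_x_6 = 5; pos_y_6 = 4.5; radius_6 = 1; height_6 = 2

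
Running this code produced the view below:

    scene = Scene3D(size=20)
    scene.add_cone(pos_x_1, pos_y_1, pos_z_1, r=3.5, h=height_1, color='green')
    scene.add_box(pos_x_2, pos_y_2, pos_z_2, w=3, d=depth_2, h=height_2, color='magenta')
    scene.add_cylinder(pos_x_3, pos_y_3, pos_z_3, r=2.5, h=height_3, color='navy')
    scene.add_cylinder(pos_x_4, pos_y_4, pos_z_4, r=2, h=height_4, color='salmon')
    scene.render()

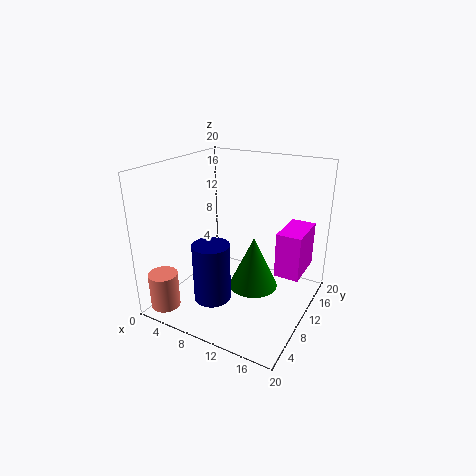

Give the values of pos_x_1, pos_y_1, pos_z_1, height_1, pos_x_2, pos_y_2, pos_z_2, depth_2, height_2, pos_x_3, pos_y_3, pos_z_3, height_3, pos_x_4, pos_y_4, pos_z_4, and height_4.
pos_x_1 = 12, pos_y_1 = 11, pos_z_1 = 2.5, height_1 = 7.5, pos_x_2 = 17, pos_y_2 = 6.5, pos_z_2 = 8, depth_2 = 5.5, height_2 = 5.5, pos_x_3 = 8.5, pos_y_3 = 5.5, pos_z_3 = 2.5, height_3 = 8, pos_x_4 = 2.5, pos_y_4 = 2.5, pos_z_4 = 1, height_4 = 5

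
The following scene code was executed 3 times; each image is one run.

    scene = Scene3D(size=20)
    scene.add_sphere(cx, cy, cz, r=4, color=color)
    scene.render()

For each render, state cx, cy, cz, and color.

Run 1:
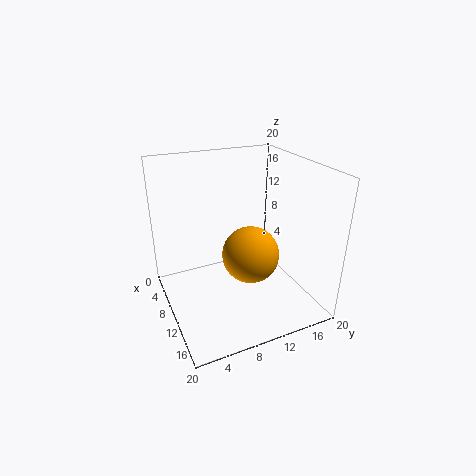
cx = 11, cy = 11.5, cz = 7.5, color = 'orange'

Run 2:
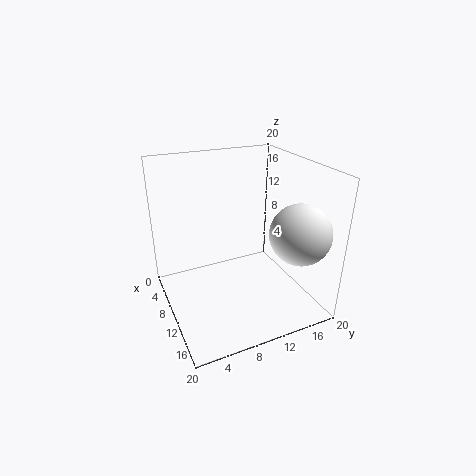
cx = 16, cy = 16, cz = 12, color = 'white'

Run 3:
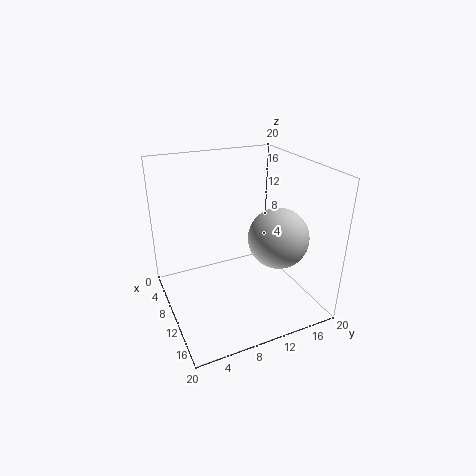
cx = 14, cy = 14, cz = 11, color = 'lightgray'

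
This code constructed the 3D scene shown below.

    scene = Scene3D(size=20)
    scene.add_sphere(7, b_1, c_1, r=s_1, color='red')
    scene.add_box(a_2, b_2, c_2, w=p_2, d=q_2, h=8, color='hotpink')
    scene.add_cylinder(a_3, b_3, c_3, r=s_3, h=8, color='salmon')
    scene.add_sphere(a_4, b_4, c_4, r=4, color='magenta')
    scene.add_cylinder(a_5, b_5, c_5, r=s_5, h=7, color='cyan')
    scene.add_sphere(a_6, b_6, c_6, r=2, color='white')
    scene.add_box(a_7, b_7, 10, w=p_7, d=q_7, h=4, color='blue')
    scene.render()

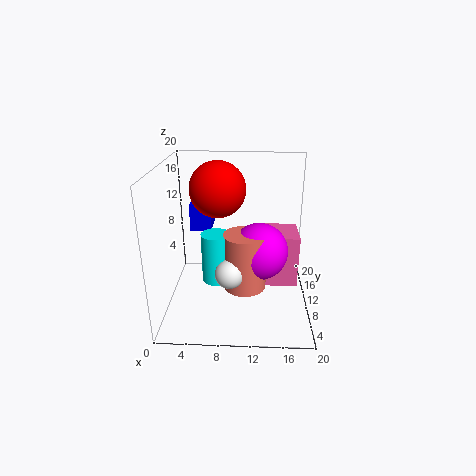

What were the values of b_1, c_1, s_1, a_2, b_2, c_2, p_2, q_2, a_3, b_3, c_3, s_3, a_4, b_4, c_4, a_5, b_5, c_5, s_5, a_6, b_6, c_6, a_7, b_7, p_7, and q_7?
b_1 = 13
c_1 = 16
s_1 = 4
a_2 = 13
b_2 = 12
c_2 = 1
p_2 = 6
q_2 = 6
a_3 = 11
b_3 = 9
c_3 = 3
s_3 = 3
a_4 = 13
b_4 = 10
c_4 = 8
a_5 = 7
b_5 = 9
c_5 = 4
s_5 = 2
a_6 = 9
b_6 = 7
c_6 = 6
a_7 = 3
b_7 = 12
p_7 = 3
q_7 = 5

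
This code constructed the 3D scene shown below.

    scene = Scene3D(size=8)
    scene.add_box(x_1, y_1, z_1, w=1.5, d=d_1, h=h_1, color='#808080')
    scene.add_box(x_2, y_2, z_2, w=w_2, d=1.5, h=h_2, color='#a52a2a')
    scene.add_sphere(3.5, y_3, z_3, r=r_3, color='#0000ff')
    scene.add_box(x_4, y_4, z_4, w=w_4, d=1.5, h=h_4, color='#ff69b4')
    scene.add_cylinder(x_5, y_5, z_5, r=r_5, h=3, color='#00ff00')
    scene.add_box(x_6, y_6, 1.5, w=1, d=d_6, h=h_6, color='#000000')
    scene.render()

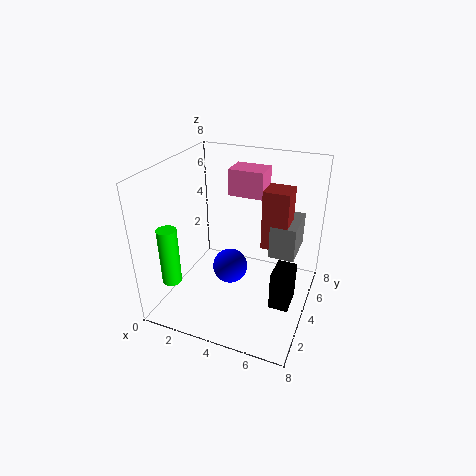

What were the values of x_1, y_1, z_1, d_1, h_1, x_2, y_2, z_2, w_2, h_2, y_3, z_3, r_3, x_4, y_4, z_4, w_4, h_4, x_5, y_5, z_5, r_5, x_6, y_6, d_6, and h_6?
x_1 = 5.5
y_1 = 5
z_1 = 2.5
d_1 = 2.5
h_1 = 2
x_2 = 5
y_2 = 5
z_2 = 3
w_2 = 1.5
h_2 = 3.5
y_3 = 4
z_3 = 2
r_3 = 1
x_4 = 3
y_4 = 5
z_4 = 6
w_4 = 2
h_4 = 1.5
x_5 = 1.5
y_5 = 1
z_5 = 2.5
r_5 = 0.5
x_6 = 6.5
y_6 = 2
d_6 = 1.5
h_6 = 2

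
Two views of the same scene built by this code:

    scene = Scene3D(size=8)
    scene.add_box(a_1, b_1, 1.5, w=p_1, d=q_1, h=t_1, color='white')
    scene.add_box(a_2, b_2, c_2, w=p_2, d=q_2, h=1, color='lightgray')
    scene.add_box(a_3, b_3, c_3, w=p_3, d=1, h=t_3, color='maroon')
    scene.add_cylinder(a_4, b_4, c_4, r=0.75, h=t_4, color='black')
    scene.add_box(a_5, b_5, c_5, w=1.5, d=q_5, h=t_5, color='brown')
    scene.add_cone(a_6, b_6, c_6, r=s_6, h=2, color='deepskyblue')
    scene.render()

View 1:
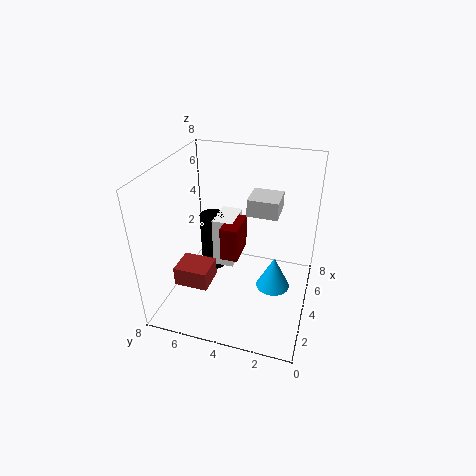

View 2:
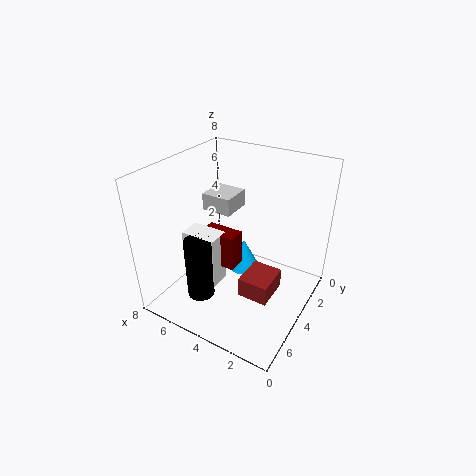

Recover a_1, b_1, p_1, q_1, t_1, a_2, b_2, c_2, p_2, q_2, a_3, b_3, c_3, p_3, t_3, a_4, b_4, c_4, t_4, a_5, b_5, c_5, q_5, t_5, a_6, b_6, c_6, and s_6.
a_1 = 4.5
b_1 = 4.5
p_1 = 2
q_1 = 1.25
t_1 = 3
a_2 = 4.75
b_2 = 2
c_2 = 5
p_2 = 1.75
q_2 = 1.75
a_3 = 3.75
b_3 = 4
c_3 = 2.5
p_3 = 2
t_3 = 2
a_4 = 5.25
b_4 = 6
c_4 = 1
t_4 = 3.5
a_5 = 1
b_5 = 4.75
c_5 = 2.5
q_5 = 1.75
t_5 = 1
a_6 = 4.75
b_6 = 2
c_6 = 0.5
s_6 = 1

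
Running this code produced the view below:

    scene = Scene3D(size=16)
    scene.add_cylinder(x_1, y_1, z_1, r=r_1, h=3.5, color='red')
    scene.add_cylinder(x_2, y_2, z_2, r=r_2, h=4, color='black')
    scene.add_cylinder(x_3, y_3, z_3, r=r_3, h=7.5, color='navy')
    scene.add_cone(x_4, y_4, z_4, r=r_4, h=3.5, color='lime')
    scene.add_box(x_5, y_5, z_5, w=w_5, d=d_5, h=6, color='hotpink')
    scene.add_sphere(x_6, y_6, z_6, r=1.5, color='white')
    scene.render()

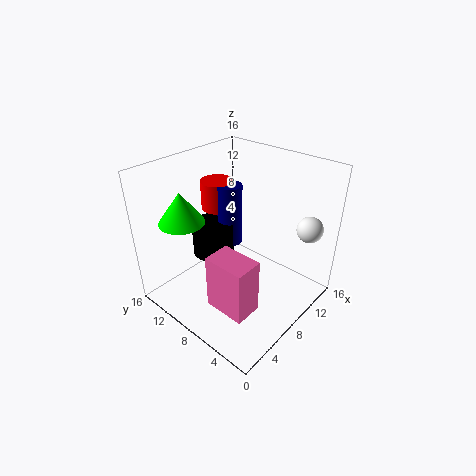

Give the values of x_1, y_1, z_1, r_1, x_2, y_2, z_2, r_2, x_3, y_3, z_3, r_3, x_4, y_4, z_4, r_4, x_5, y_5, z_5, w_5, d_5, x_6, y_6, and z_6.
x_1 = 10.5
y_1 = 13.5
z_1 = 9
r_1 = 2
x_2 = 8.5
y_2 = 12.5
z_2 = 4
r_2 = 2.5
x_3 = 10.5
y_3 = 11.5
z_3 = 5
r_3 = 1.5
x_4 = 4
y_4 = 12.5
z_4 = 10
r_4 = 2.5
x_5 = 2.5
y_5 = 3
z_5 = 2.5
w_5 = 3
d_5 = 4.5
x_6 = 14
y_6 = 2.5
z_6 = 8.5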